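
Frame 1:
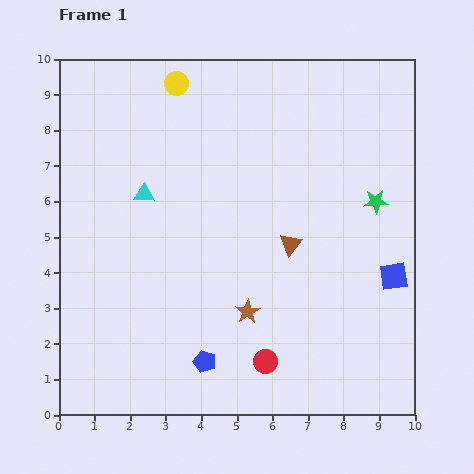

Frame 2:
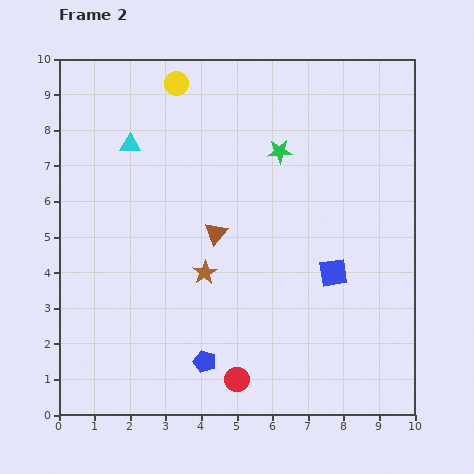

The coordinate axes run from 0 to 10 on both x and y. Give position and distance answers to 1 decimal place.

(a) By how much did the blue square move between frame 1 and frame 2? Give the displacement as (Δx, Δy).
(-1.7, 0.1)

The blue square was at (9.4, 3.9) in frame 1 and (7.7, 4.0) in frame 2.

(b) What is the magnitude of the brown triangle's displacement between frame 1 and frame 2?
2.1

The brown triangle moved from (6.5, 4.8) to (4.4, 5.1), a distance of √(2.1² + 0.3²) ≈ 2.1.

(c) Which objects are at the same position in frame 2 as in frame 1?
the blue pentagon, the yellow circle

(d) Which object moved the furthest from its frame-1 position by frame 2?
the green star

(moved 3.0; next 2.1)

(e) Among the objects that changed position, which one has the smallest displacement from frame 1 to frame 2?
the red circle

(moved 0.9)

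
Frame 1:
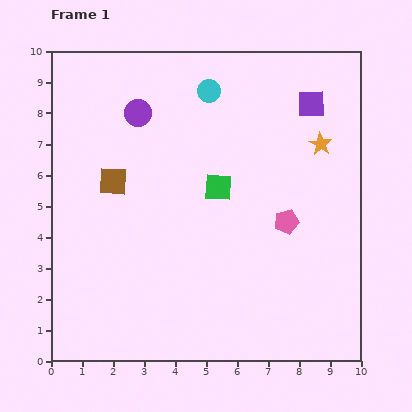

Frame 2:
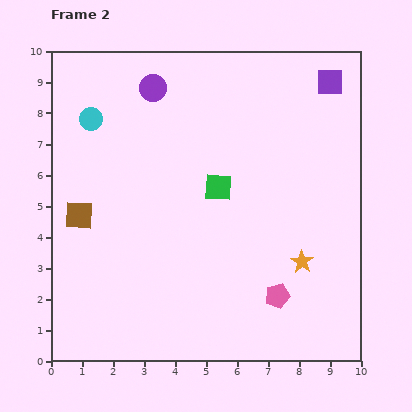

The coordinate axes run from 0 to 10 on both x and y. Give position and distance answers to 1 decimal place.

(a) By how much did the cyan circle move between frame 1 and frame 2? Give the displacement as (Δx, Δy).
(-3.8, -0.9)

The cyan circle was at (5.1, 8.7) in frame 1 and (1.3, 7.8) in frame 2.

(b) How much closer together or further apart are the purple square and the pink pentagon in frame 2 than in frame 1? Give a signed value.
+3.2

Distance in frame 1: 3.9. Distance in frame 2: 7.1.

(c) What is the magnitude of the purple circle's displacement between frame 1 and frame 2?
0.9

The purple circle moved from (2.8, 8.0) to (3.3, 8.8), a distance of √(0.5² + 0.8²) ≈ 0.9.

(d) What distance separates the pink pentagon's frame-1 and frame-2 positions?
2.4

The pink pentagon moved from (7.6, 4.5) to (7.3, 2.1), a distance of √(0.3² + 2.4²) ≈ 2.4.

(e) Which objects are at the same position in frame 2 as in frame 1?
the green square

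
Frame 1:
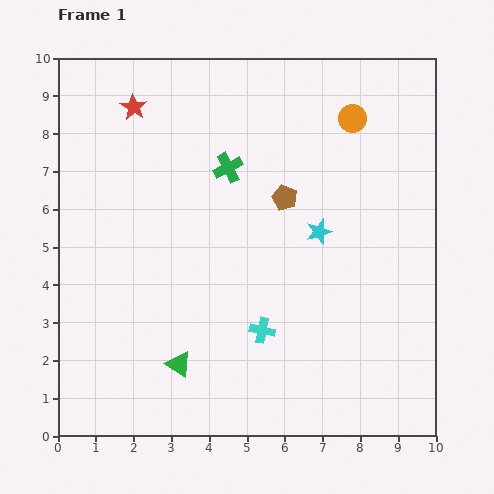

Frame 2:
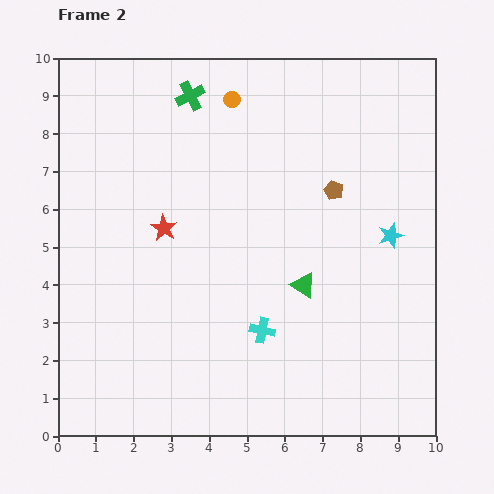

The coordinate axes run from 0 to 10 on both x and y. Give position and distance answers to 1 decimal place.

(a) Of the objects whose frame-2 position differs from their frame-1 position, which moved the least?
the brown pentagon

(moved 1.3)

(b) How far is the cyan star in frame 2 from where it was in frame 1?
1.9

The cyan star moved from (6.9, 5.4) to (8.8, 5.3), a distance of √(1.9² + 0.1²) ≈ 1.9.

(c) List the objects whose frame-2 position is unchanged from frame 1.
the cyan cross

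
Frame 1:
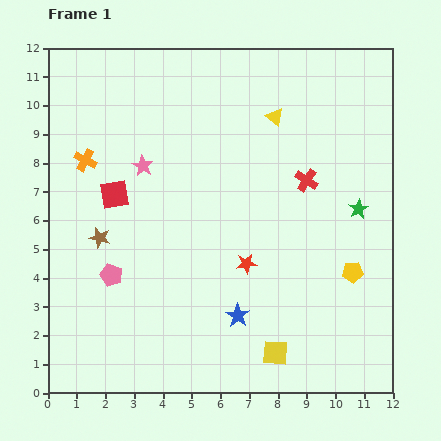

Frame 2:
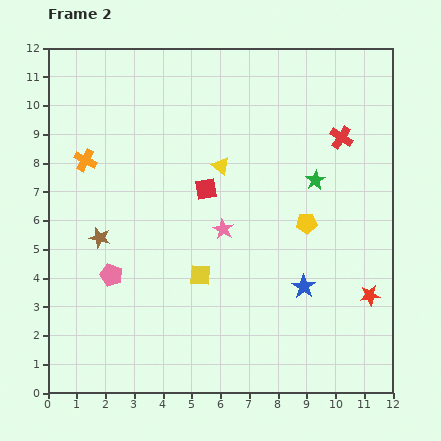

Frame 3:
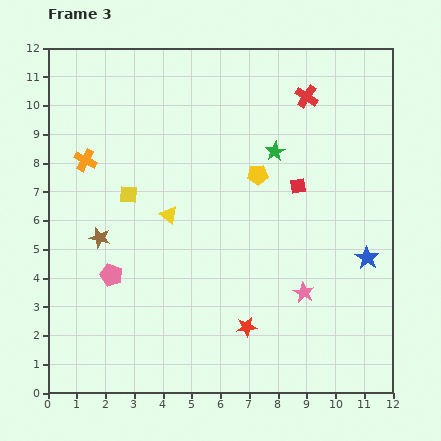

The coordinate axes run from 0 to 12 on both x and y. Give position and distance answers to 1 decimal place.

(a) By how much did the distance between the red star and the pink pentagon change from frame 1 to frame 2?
+4.3

Distance in frame 1: 4.7. Distance in frame 2: 9.0.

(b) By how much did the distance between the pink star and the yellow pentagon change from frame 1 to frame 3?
-3.8

Distance in frame 1: 8.2. Distance in frame 3: 4.4.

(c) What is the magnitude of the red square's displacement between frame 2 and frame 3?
3.2

The red square moved from (5.5, 7.1) to (8.7, 7.2), a distance of √(3.2² + 0.1²) ≈ 3.2.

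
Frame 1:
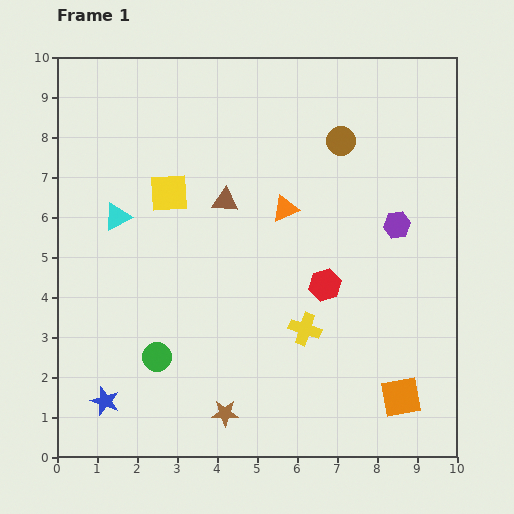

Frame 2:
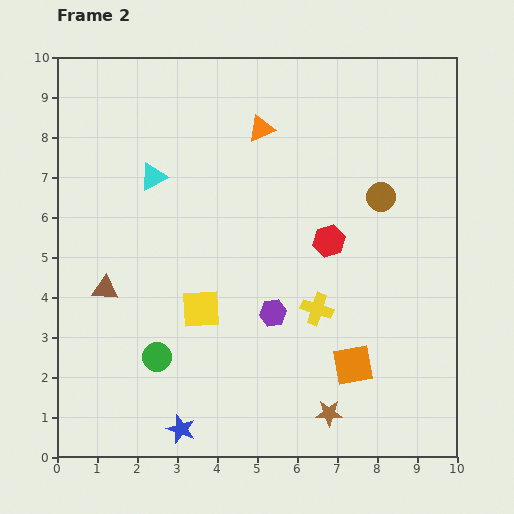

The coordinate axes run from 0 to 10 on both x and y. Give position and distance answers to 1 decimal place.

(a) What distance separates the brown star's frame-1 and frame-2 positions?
2.6

The brown star moved from (4.2, 1.1) to (6.8, 1.1), a distance of √(2.6² + 0.0²) ≈ 2.6.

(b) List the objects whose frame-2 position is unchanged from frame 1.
the green circle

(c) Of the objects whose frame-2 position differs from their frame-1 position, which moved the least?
the yellow cross

(moved 0.6)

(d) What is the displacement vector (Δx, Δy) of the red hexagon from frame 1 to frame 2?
(0.1, 1.1)

The red hexagon was at (6.7, 4.3) in frame 1 and (6.8, 5.4) in frame 2.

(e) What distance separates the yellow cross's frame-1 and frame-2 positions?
0.6

The yellow cross moved from (6.2, 3.2) to (6.5, 3.7), a distance of √(0.3² + 0.5²) ≈ 0.6.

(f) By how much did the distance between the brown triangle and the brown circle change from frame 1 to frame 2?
+4.0

Distance in frame 1: 3.3. Distance in frame 2: 7.3.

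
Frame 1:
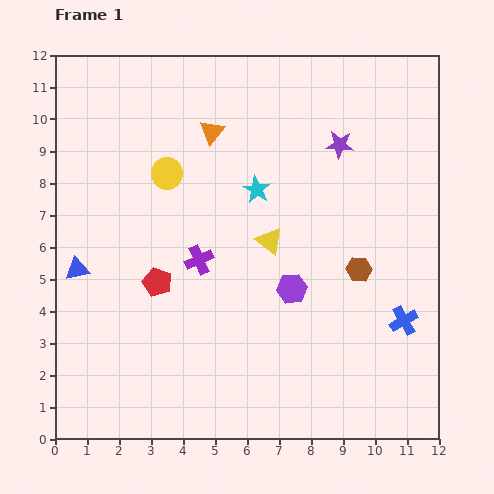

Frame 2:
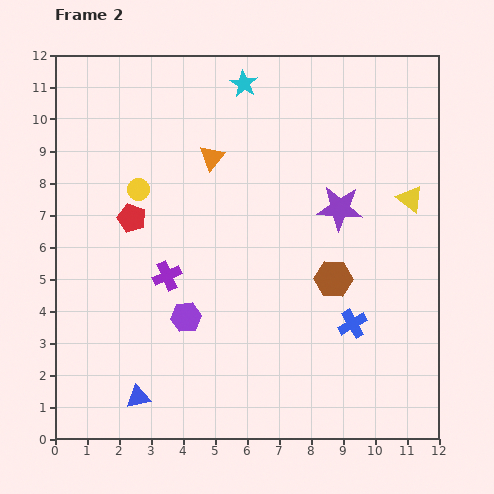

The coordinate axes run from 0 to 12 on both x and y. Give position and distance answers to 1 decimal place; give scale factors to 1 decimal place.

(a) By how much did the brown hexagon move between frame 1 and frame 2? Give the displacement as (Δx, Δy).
(-0.8, -0.3)

The brown hexagon was at (9.5, 5.3) in frame 1 and (8.7, 5.0) in frame 2.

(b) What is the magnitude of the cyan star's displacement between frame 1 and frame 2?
3.3

The cyan star moved from (6.3, 7.8) to (5.9, 11.1), a distance of √(0.4² + 3.3²) ≈ 3.3.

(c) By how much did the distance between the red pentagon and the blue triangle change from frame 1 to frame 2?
+3.1

Distance in frame 1: 2.5. Distance in frame 2: 5.6.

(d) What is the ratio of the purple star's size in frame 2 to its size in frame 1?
1.6×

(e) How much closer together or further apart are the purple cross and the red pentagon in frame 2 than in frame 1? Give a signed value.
+0.6

Distance in frame 1: 1.5. Distance in frame 2: 2.1.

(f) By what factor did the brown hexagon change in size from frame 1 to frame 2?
1.5×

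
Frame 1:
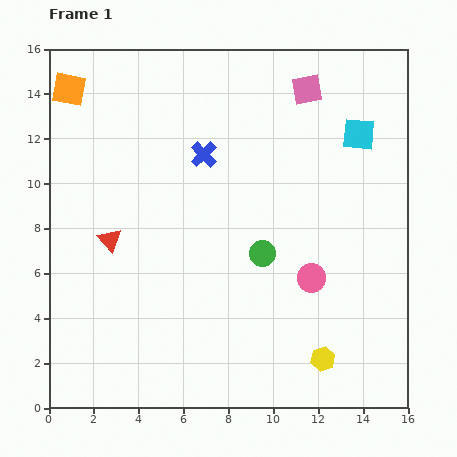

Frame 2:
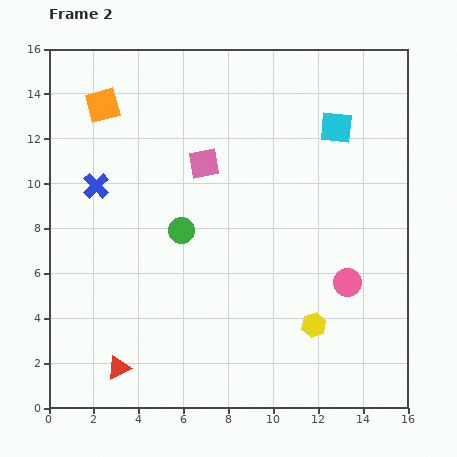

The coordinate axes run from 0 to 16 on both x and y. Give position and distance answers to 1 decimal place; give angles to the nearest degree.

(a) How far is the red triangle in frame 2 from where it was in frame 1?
5.7

The red triangle moved from (2.7, 7.5) to (3.1, 1.8), a distance of √(0.4² + 5.7²) ≈ 5.7.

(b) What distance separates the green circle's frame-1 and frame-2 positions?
3.7

The green circle moved from (9.5, 6.9) to (5.9, 7.9), a distance of √(3.6² + 1.0²) ≈ 3.7.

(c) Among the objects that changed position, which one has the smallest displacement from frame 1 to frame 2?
the cyan square

(moved 1.0)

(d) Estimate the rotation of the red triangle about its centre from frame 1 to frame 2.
45° clockwise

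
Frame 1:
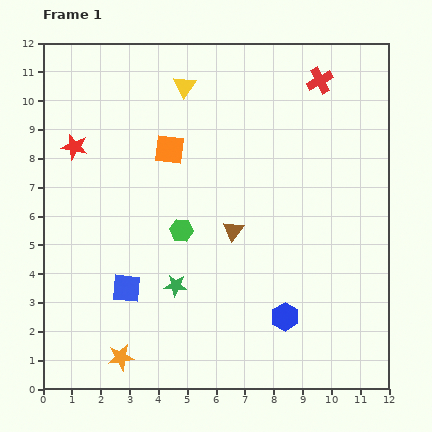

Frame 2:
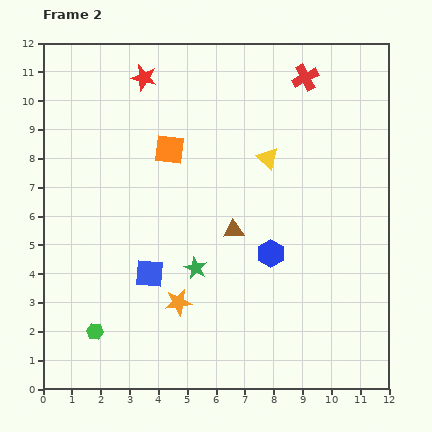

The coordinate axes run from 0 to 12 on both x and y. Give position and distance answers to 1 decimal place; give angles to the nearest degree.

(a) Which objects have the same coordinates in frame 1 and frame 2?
the orange square, the brown triangle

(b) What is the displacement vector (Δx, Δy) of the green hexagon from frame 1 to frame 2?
(-3.0, -3.5)

The green hexagon was at (4.8, 5.5) in frame 1 and (1.8, 2.0) in frame 2.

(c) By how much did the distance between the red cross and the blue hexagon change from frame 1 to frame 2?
-2.1

Distance in frame 1: 8.3. Distance in frame 2: 6.2.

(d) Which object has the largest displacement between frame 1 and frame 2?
the green hexagon

(moved 4.6; next 3.8)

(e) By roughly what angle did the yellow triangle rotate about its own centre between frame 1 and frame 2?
23° counter-clockwise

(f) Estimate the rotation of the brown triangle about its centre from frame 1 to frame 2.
49° clockwise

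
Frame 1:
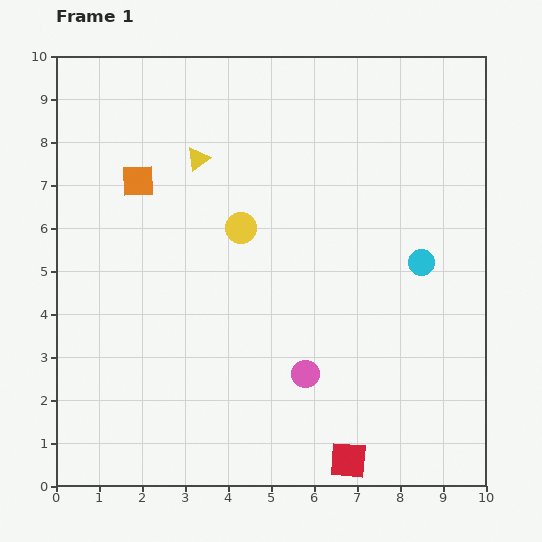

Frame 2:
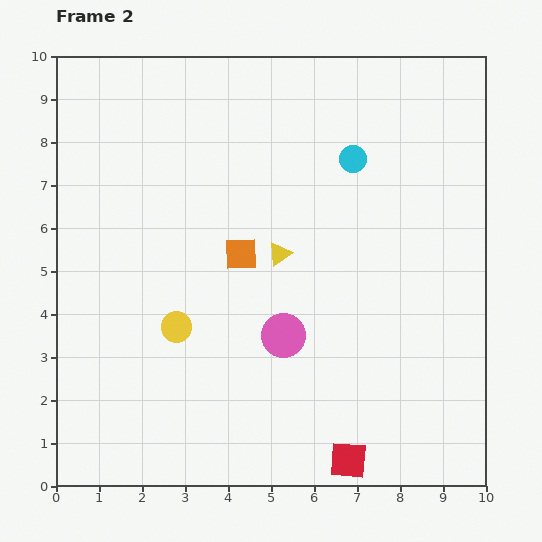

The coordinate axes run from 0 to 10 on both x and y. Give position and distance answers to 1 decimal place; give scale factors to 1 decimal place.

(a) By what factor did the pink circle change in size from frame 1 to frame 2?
1.6×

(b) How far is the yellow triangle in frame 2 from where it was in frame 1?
2.9

The yellow triangle moved from (3.3, 7.6) to (5.2, 5.4), a distance of √(1.9² + 2.2²) ≈ 2.9.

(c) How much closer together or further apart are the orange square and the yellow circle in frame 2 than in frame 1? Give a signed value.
-0.3

Distance in frame 1: 2.6. Distance in frame 2: 2.3.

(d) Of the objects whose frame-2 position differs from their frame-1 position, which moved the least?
the pink circle

(moved 1.0)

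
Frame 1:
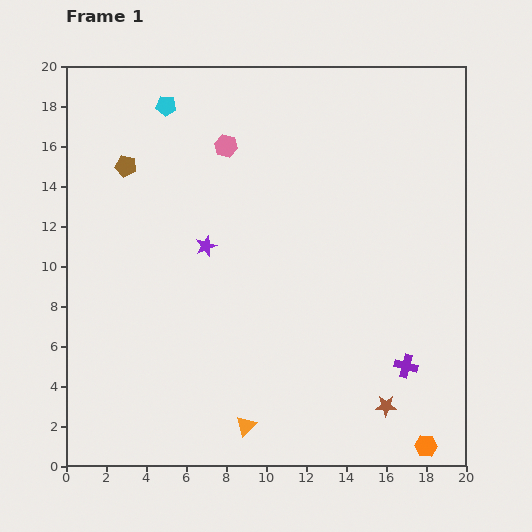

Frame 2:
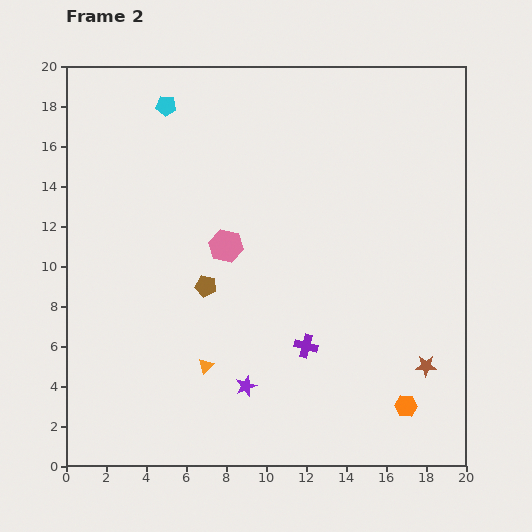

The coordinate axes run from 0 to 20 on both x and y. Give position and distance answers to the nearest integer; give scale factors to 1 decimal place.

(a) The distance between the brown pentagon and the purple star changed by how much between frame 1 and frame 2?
-1

Distance in frame 1: 6. Distance in frame 2: 5.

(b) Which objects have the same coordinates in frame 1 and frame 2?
the cyan pentagon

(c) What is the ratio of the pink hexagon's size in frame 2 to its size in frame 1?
1.5×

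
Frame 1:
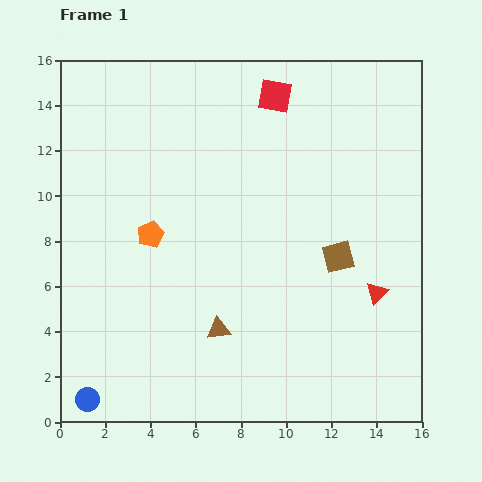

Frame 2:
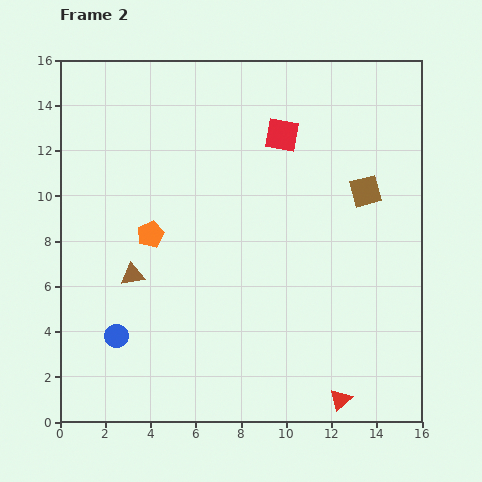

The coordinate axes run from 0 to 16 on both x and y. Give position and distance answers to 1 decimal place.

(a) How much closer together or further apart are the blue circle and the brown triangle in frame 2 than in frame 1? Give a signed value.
-3.8

Distance in frame 1: 6.6. Distance in frame 2: 2.8.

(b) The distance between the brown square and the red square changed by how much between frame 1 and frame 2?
-3.1

Distance in frame 1: 7.6. Distance in frame 2: 4.5.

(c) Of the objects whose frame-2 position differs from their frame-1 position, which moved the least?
the red square

(moved 1.7)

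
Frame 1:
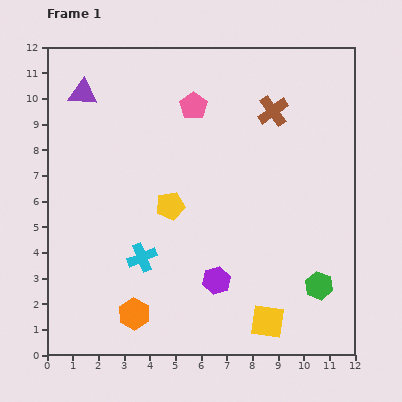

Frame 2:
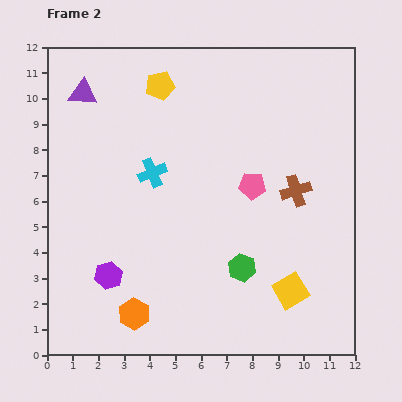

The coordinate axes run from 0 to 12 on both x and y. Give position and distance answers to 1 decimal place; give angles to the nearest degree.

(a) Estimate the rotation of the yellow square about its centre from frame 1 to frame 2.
39° counter-clockwise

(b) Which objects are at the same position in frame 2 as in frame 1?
the orange hexagon, the purple triangle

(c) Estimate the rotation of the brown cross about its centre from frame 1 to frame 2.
18° clockwise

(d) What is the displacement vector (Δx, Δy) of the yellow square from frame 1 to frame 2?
(0.9, 1.2)

The yellow square was at (8.6, 1.3) in frame 1 and (9.5, 2.5) in frame 2.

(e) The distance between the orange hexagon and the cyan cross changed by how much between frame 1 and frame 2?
+3.3

Distance in frame 1: 2.2. Distance in frame 2: 5.5.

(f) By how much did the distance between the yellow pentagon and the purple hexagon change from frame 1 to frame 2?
+4.3

Distance in frame 1: 3.4. Distance in frame 2: 7.7.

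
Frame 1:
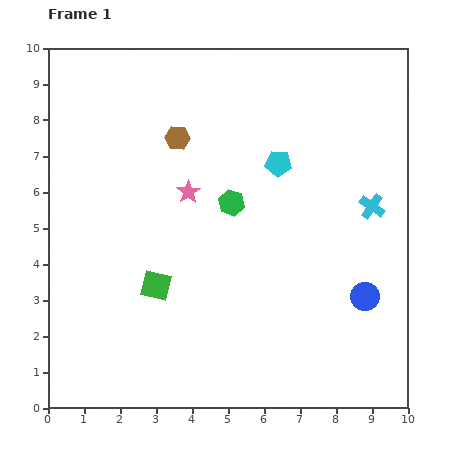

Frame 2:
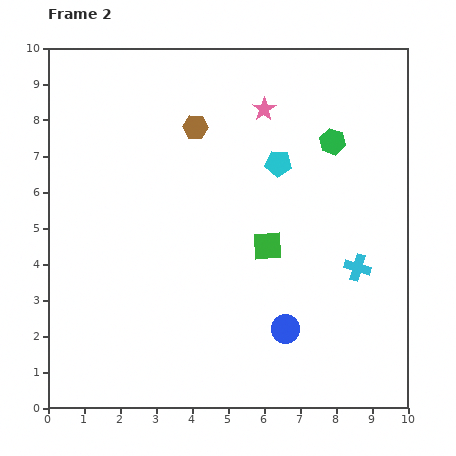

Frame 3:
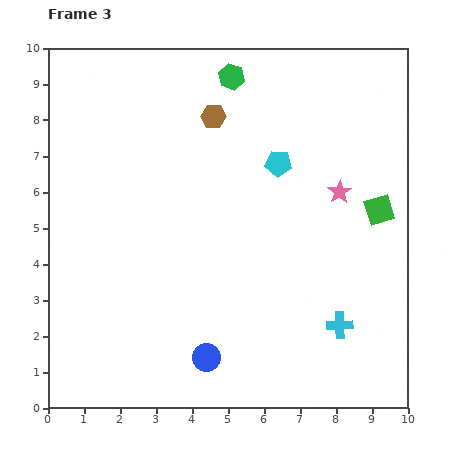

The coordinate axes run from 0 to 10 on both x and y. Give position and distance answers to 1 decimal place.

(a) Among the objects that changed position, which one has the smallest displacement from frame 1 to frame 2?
the brown hexagon

(moved 0.6)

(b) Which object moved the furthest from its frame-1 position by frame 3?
the green square

(moved 6.5; next 4.7)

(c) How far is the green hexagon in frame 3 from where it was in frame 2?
3.3

The green hexagon moved from (7.9, 7.4) to (5.1, 9.2), a distance of √(2.8² + 1.8²) ≈ 3.3.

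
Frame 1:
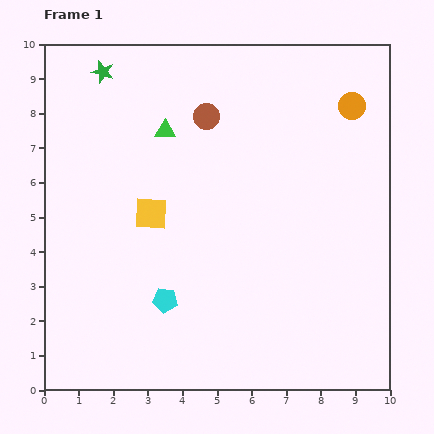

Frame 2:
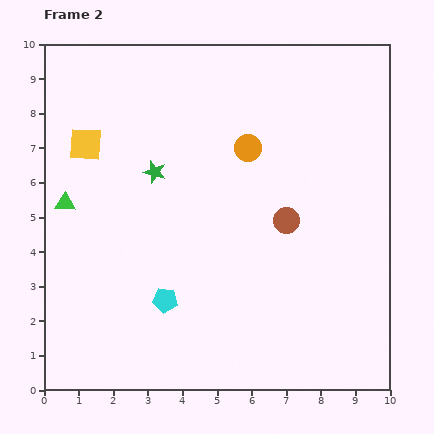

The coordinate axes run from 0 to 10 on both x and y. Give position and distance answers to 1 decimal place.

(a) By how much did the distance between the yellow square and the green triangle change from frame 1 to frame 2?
-0.6

Distance in frame 1: 2.4. Distance in frame 2: 1.8.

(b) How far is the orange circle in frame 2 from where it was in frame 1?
3.2

The orange circle moved from (8.9, 8.2) to (5.9, 7.0), a distance of √(3.0² + 1.2²) ≈ 3.2.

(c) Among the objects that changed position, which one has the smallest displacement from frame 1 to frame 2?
the yellow square

(moved 2.8)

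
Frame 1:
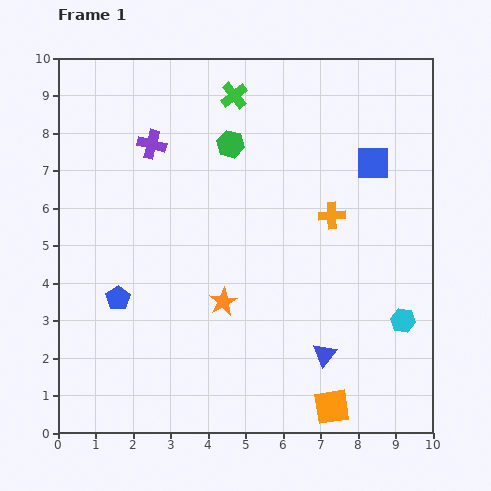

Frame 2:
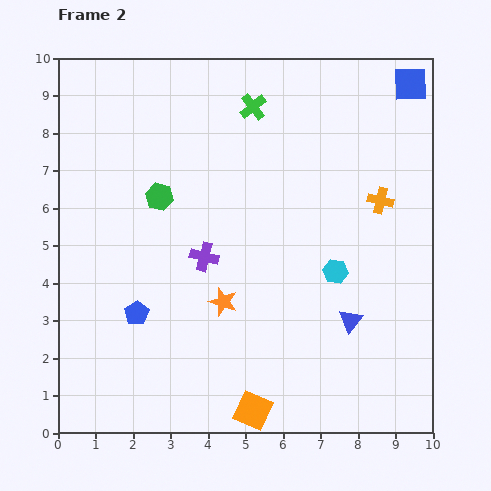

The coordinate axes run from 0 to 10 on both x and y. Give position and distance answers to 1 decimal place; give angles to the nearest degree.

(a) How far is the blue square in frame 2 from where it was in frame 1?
2.3

The blue square moved from (8.4, 7.2) to (9.4, 9.3), a distance of √(1.0² + 2.1²) ≈ 2.3.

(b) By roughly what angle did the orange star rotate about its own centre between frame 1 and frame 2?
25° counter-clockwise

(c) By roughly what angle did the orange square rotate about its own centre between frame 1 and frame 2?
33° clockwise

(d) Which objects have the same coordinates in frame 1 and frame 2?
the orange star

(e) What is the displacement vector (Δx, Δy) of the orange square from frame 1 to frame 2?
(-2.1, -0.1)

The orange square was at (7.3, 0.7) in frame 1 and (5.2, 0.6) in frame 2.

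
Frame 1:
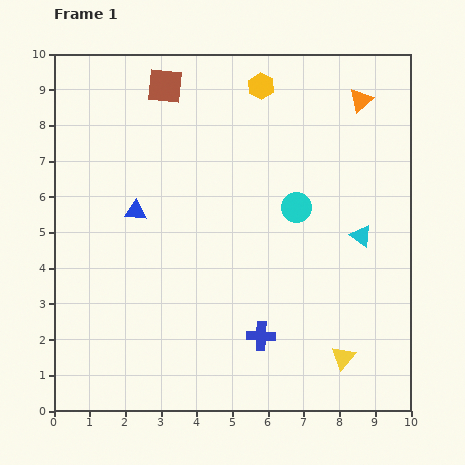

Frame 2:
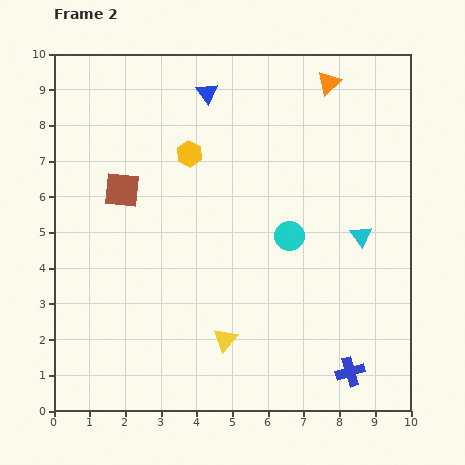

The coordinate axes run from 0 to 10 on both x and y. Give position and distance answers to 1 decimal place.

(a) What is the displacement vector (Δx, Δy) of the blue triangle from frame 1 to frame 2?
(2.0, 3.3)

The blue triangle was at (2.3, 5.6) in frame 1 and (4.3, 8.9) in frame 2.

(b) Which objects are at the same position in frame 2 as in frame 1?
the cyan triangle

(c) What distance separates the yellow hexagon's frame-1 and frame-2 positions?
2.8

The yellow hexagon moved from (5.8, 9.1) to (3.8, 7.2), a distance of √(2.0² + 1.9²) ≈ 2.8.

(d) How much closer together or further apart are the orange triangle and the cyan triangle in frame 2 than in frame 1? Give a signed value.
+0.6

Distance in frame 1: 3.8. Distance in frame 2: 4.4.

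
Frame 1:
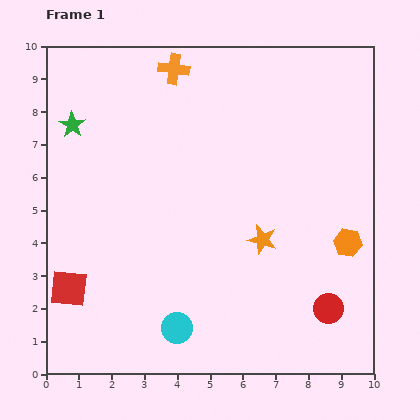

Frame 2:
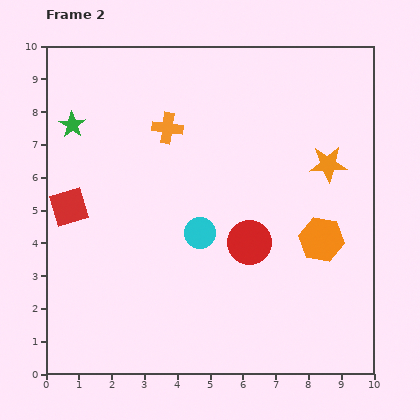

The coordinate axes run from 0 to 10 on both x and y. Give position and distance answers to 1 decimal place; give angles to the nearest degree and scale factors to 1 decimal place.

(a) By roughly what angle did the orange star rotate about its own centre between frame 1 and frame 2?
18° counter-clockwise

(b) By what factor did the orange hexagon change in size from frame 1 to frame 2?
1.6×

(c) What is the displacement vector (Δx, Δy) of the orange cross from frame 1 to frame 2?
(-0.2, -1.8)

The orange cross was at (3.9, 9.3) in frame 1 and (3.7, 7.5) in frame 2.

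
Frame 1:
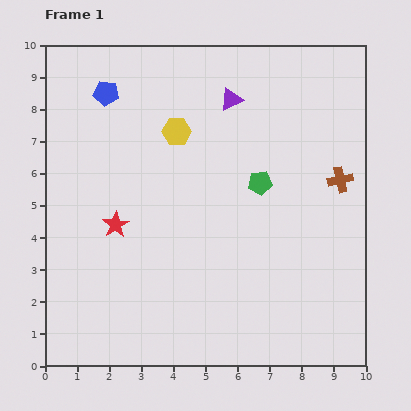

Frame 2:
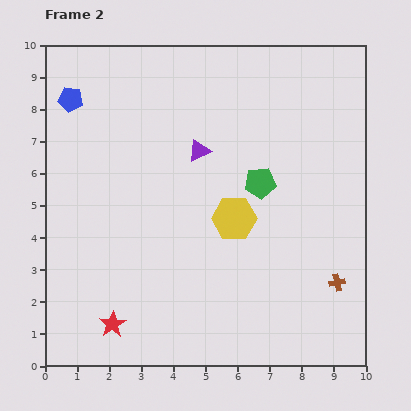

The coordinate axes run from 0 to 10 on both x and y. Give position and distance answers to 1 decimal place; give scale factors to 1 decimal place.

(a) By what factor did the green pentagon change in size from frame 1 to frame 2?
1.3×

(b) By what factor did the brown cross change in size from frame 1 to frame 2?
0.6×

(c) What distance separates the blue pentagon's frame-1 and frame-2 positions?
1.1

The blue pentagon moved from (1.9, 8.5) to (0.8, 8.3), a distance of √(1.1² + 0.2²) ≈ 1.1.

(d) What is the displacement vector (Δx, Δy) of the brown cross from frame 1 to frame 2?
(-0.1, -3.2)

The brown cross was at (9.2, 5.8) in frame 1 and (9.1, 2.6) in frame 2.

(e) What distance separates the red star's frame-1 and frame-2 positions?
3.1

The red star moved from (2.2, 4.4) to (2.1, 1.3), a distance of √(0.1² + 3.1²) ≈ 3.1.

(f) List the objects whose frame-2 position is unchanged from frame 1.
the green pentagon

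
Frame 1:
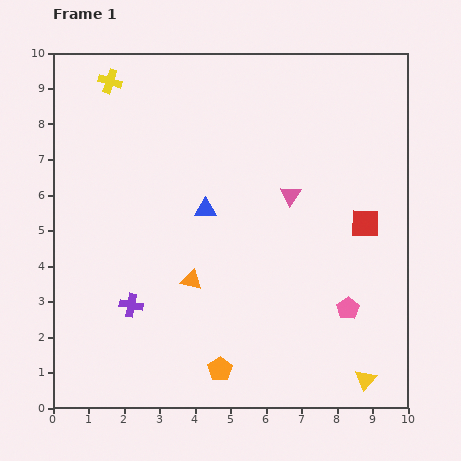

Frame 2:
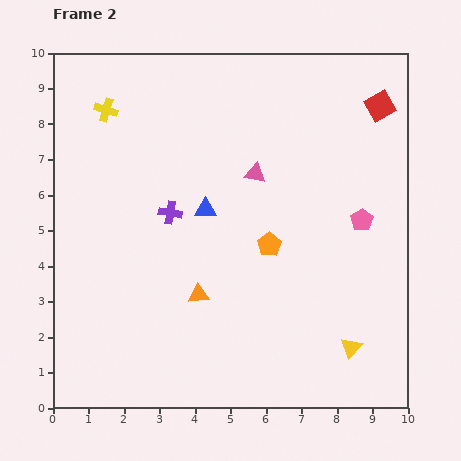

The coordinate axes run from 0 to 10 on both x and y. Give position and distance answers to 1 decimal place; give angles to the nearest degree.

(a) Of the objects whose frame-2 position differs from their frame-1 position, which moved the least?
the orange triangle

(moved 0.4)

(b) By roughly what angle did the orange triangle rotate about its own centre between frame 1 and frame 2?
19° counter-clockwise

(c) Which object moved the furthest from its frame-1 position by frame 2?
the orange pentagon

(moved 3.8; next 3.3)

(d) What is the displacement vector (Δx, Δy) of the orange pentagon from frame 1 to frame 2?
(1.4, 3.5)

The orange pentagon was at (4.7, 1.1) in frame 1 and (6.1, 4.6) in frame 2.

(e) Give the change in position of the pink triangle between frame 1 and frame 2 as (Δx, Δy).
(-1.0, 0.6)

The pink triangle was at (6.7, 6.0) in frame 1 and (5.7, 6.6) in frame 2.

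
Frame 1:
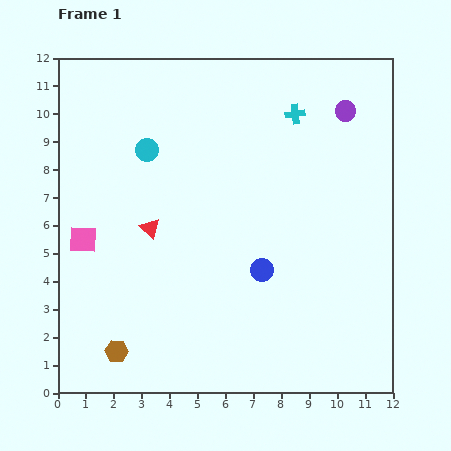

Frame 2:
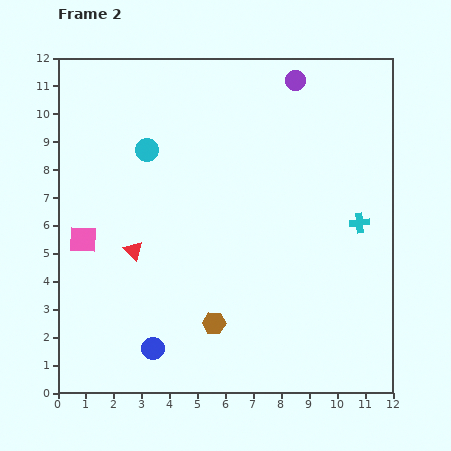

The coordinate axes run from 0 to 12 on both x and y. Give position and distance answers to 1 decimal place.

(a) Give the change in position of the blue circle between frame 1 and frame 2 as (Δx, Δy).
(-3.9, -2.8)

The blue circle was at (7.3, 4.4) in frame 1 and (3.4, 1.6) in frame 2.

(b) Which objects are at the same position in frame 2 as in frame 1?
the cyan circle, the pink square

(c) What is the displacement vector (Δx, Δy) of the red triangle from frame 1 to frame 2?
(-0.6, -0.8)

The red triangle was at (3.3, 5.9) in frame 1 and (2.7, 5.1) in frame 2.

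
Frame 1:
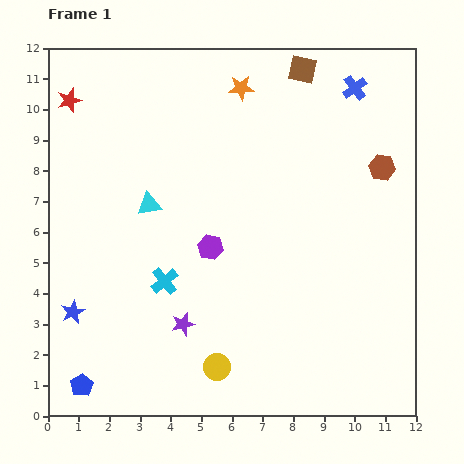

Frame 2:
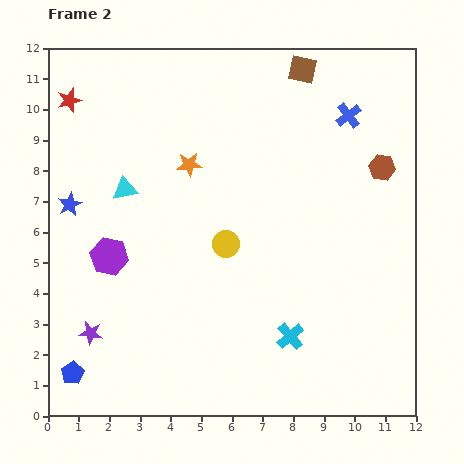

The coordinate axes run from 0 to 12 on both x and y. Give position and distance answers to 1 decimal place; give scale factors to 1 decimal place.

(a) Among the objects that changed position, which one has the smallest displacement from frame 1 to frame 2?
the blue pentagon

(moved 0.5)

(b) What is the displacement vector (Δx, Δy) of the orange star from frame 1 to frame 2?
(-1.7, -2.5)

The orange star was at (6.3, 10.7) in frame 1 and (4.6, 8.2) in frame 2.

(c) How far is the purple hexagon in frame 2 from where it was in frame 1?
3.3

The purple hexagon moved from (5.3, 5.5) to (2.0, 5.2), a distance of √(3.3² + 0.3²) ≈ 3.3.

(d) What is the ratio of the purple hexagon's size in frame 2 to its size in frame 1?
1.5×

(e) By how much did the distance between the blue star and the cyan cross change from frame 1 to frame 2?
+5.2

Distance in frame 1: 3.2. Distance in frame 2: 8.4.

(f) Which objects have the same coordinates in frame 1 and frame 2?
the red star, the brown square, the brown hexagon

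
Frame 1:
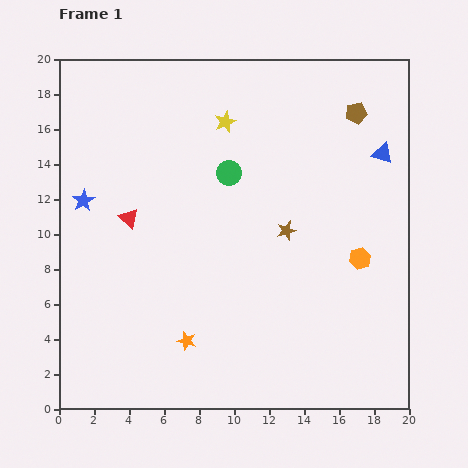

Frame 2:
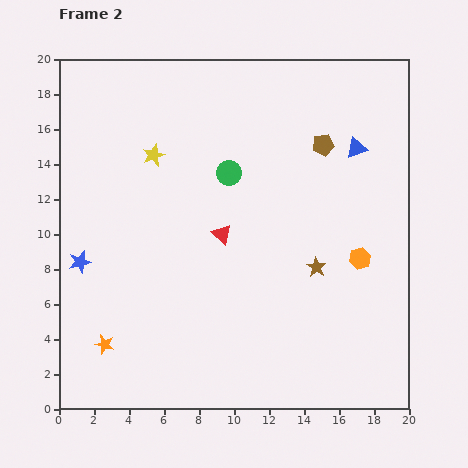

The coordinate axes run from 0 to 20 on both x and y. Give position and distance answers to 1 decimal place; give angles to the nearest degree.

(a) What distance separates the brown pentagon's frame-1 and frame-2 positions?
2.6

The brown pentagon moved from (17.0, 16.9) to (15.1, 15.1), a distance of √(1.9² + 1.8²) ≈ 2.6.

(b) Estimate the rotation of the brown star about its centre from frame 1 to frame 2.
25° counter-clockwise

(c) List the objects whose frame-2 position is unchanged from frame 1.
the green circle, the orange hexagon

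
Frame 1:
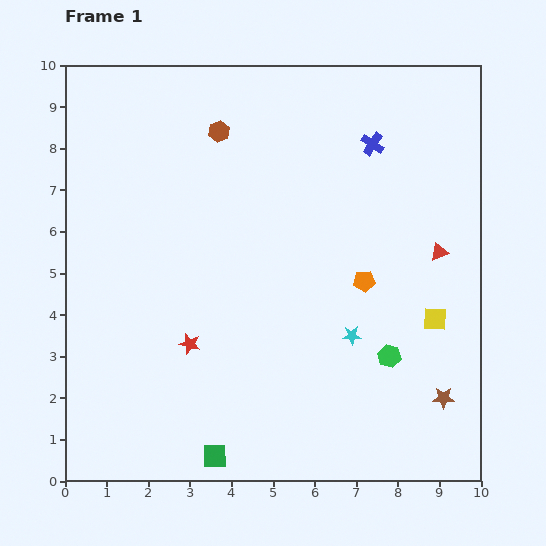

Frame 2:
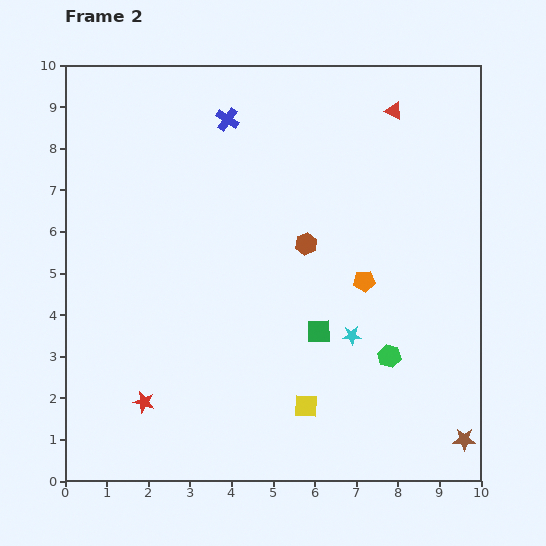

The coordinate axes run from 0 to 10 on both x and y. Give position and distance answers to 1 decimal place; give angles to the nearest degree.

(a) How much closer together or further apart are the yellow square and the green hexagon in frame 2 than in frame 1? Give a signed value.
+0.9

Distance in frame 1: 1.4. Distance in frame 2: 2.3.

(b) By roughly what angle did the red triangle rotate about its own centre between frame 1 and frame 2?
47° clockwise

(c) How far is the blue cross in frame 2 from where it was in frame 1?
3.6

The blue cross moved from (7.4, 8.1) to (3.9, 8.7), a distance of √(3.5² + 0.6²) ≈ 3.6.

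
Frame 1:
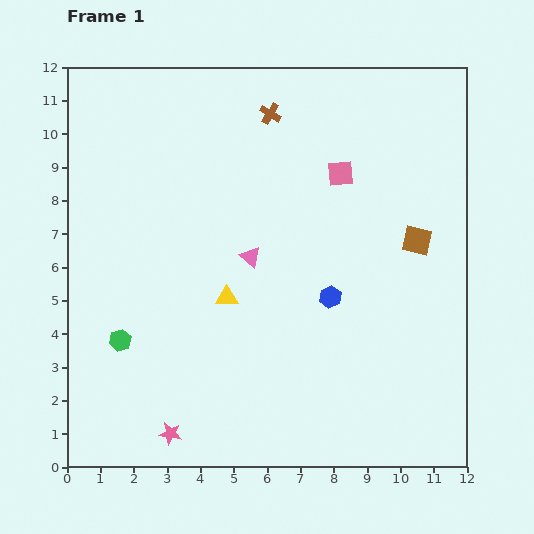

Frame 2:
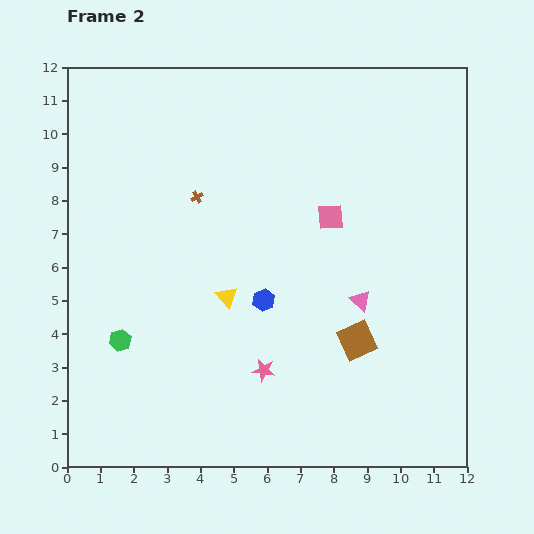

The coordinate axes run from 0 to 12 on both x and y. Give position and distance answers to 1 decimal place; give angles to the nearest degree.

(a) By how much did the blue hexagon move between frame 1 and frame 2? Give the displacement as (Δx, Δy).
(-2.0, -0.1)

The blue hexagon was at (7.9, 5.1) in frame 1 and (5.9, 5.0) in frame 2.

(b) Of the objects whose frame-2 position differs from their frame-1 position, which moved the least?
the pink square

(moved 1.3)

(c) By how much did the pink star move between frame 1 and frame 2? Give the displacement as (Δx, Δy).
(2.8, 1.9)

The pink star was at (3.1, 1.0) in frame 1 and (5.9, 2.9) in frame 2.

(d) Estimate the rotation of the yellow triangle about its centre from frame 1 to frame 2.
48° clockwise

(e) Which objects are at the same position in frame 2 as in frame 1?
the green hexagon, the yellow triangle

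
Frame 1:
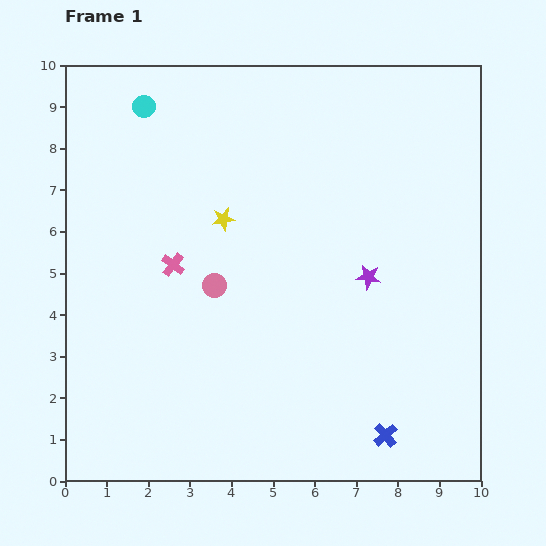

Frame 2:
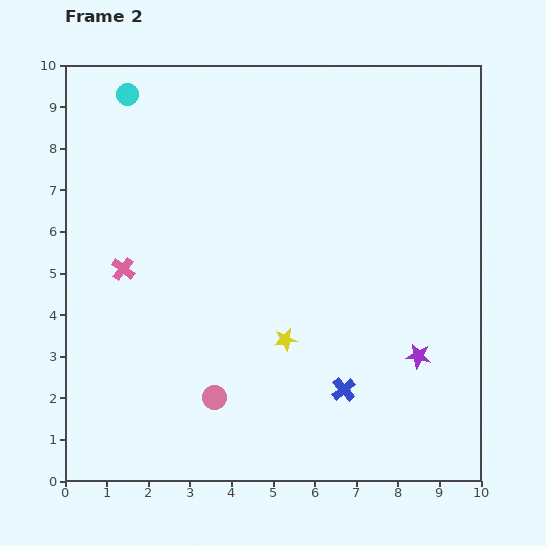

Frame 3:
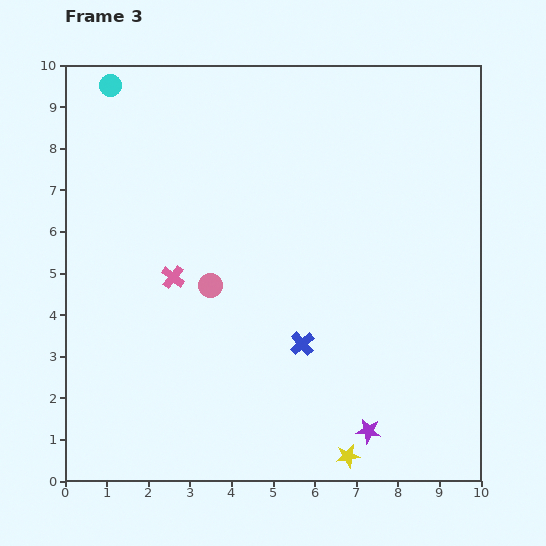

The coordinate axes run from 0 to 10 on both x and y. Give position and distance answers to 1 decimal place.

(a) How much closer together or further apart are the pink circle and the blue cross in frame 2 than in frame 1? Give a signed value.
-2.4

Distance in frame 1: 5.5. Distance in frame 2: 3.1.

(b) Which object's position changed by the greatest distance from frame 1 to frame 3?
the yellow star

(moved 6.4; next 3.7)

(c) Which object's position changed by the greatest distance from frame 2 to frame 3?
the yellow star

(moved 3.2; next 2.7)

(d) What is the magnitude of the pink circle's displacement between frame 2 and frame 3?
2.7

The pink circle moved from (3.6, 2.0) to (3.5, 4.7), a distance of √(0.1² + 2.7²) ≈ 2.7.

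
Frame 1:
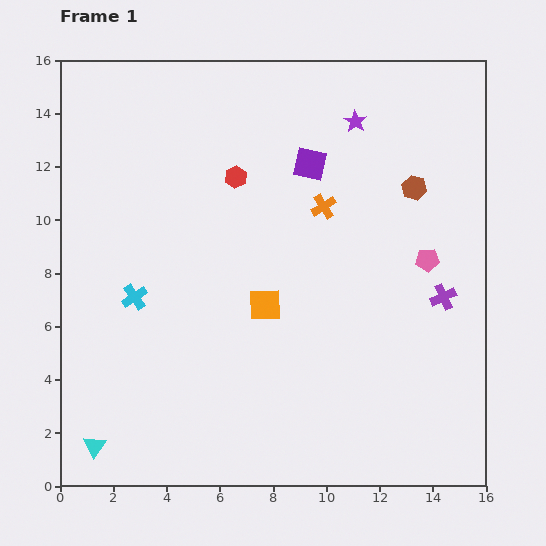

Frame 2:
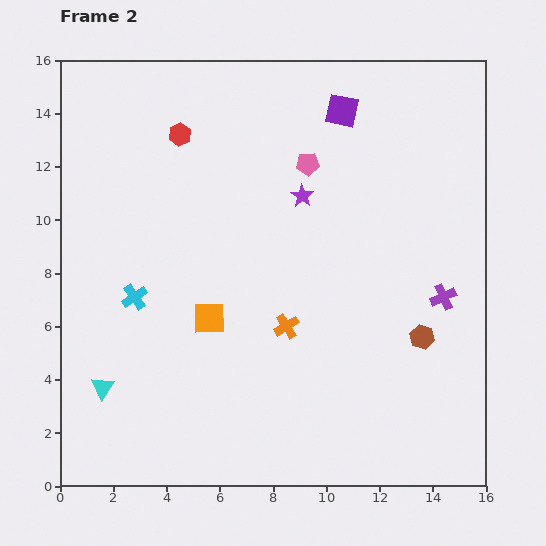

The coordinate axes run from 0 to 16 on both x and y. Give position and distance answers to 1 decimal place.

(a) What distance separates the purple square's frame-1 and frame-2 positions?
2.3

The purple square moved from (9.4, 12.1) to (10.6, 14.1), a distance of √(1.2² + 2.0²) ≈ 2.3.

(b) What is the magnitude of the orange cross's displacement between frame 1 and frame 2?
4.7

The orange cross moved from (9.9, 10.5) to (8.5, 6.0), a distance of √(1.4² + 4.5²) ≈ 4.7.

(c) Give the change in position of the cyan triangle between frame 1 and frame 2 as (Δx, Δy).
(0.3, 2.2)

The cyan triangle was at (1.3, 1.5) in frame 1 and (1.6, 3.7) in frame 2.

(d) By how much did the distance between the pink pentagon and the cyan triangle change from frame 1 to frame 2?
-2.9

Distance in frame 1: 14.3. Distance in frame 2: 11.4.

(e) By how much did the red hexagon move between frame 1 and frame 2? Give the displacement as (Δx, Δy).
(-2.1, 1.6)

The red hexagon was at (6.6, 11.6) in frame 1 and (4.5, 13.2) in frame 2.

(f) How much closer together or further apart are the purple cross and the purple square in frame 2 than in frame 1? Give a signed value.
+0.9

Distance in frame 1: 7.1. Distance in frame 2: 8.0.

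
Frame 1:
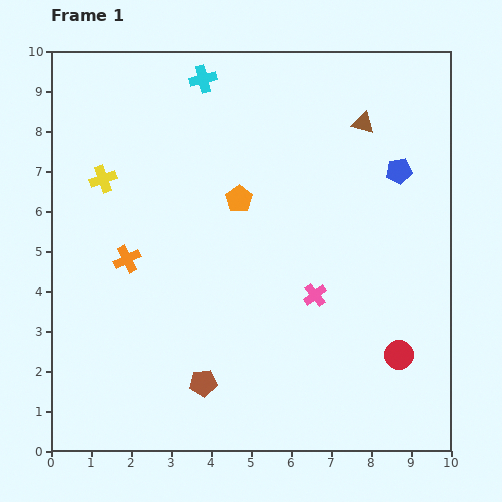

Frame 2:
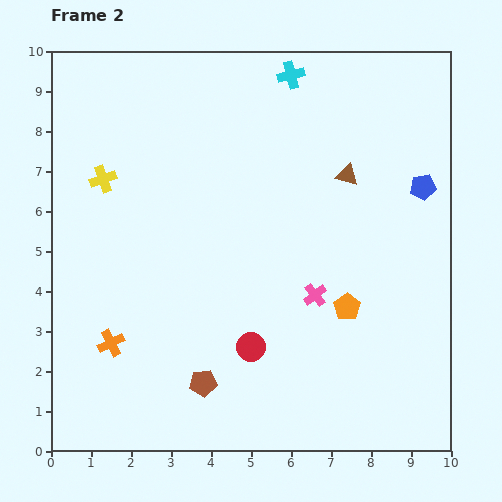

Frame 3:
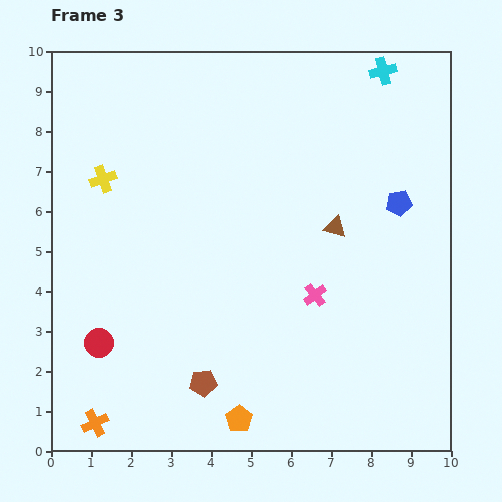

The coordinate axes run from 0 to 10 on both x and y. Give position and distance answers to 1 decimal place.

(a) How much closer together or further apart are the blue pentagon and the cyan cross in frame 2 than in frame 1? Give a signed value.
-1.1

Distance in frame 1: 5.4. Distance in frame 2: 4.3.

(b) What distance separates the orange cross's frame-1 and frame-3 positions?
4.2

The orange cross moved from (1.9, 4.8) to (1.1, 0.7), a distance of √(0.8² + 4.1²) ≈ 4.2.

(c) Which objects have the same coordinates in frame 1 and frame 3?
the pink cross, the yellow cross, the brown pentagon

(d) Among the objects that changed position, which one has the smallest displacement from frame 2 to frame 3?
the blue pentagon

(moved 0.7)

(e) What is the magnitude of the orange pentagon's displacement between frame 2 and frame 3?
3.9

The orange pentagon moved from (7.4, 3.6) to (4.7, 0.8), a distance of √(2.7² + 2.8²) ≈ 3.9.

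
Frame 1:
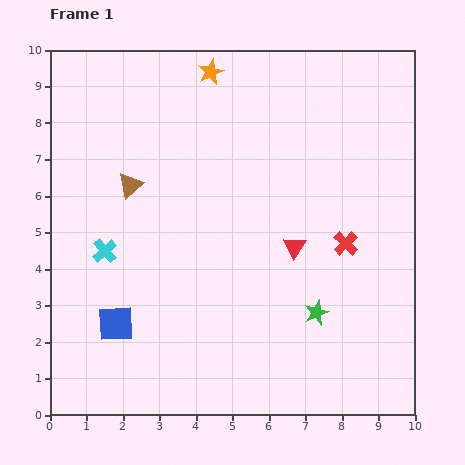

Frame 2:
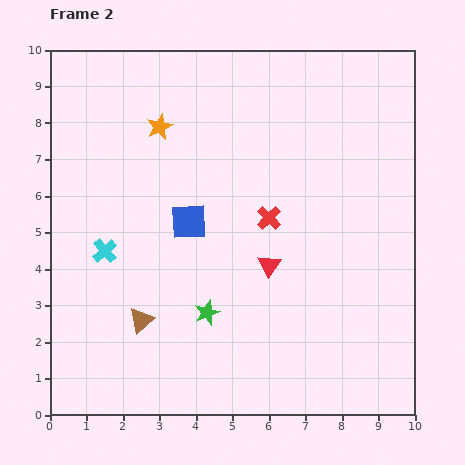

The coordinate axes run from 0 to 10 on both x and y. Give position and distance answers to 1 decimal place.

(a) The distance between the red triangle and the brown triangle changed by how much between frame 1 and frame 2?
-1.0

Distance in frame 1: 4.8. Distance in frame 2: 3.8.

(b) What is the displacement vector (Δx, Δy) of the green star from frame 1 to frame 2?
(-3.0, 0.0)

The green star was at (7.3, 2.8) in frame 1 and (4.3, 2.8) in frame 2.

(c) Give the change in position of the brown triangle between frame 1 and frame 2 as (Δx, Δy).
(0.3, -3.7)

The brown triangle was at (2.2, 6.3) in frame 1 and (2.5, 2.6) in frame 2.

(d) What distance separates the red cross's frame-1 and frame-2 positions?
2.2

The red cross moved from (8.1, 4.7) to (6.0, 5.4), a distance of √(2.1² + 0.7²) ≈ 2.2.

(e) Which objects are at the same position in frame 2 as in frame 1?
the cyan cross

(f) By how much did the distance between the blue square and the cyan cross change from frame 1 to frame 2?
+0.4

Distance in frame 1: 2.0. Distance in frame 2: 2.4.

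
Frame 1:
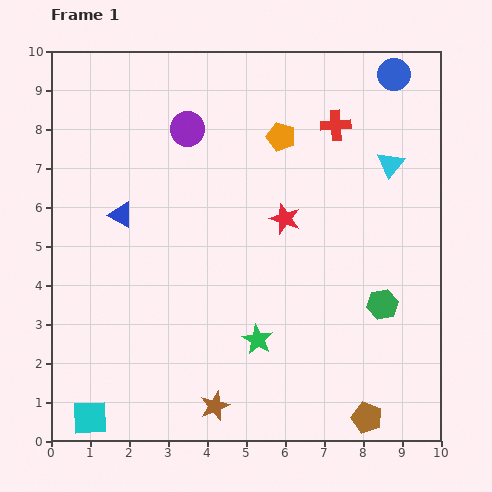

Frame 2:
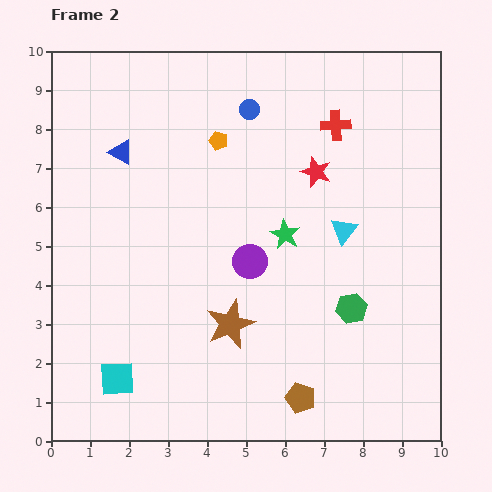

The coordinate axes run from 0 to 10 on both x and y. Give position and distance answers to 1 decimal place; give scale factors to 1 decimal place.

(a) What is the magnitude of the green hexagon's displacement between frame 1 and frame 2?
0.8

The green hexagon moved from (8.5, 3.5) to (7.7, 3.4), a distance of √(0.8² + 0.1²) ≈ 0.8.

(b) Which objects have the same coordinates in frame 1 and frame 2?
the red cross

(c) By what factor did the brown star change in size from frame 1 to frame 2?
1.7×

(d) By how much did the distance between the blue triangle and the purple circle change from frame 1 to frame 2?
+1.5

Distance in frame 1: 2.8. Distance in frame 2: 4.3.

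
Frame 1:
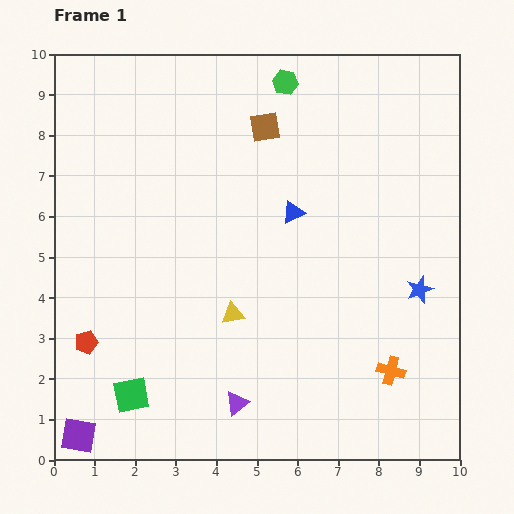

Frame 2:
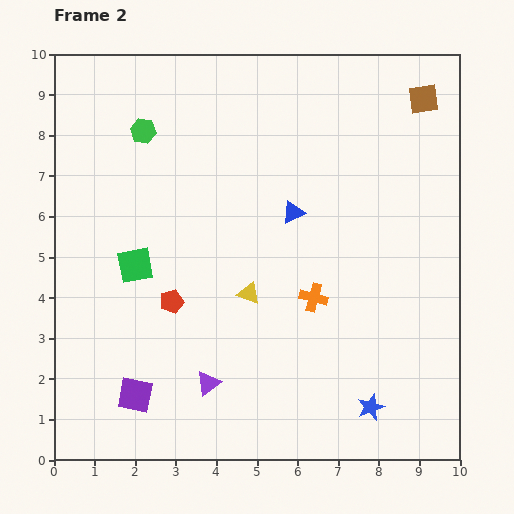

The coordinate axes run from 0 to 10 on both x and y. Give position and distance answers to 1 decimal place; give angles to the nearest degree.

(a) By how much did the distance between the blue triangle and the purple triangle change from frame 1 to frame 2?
-0.2

Distance in frame 1: 4.9. Distance in frame 2: 4.7.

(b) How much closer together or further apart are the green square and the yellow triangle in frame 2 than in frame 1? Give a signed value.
-0.3

Distance in frame 1: 3.2. Distance in frame 2: 2.9.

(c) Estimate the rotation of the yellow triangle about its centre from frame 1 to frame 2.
30° clockwise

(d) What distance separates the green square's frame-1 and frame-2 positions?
3.2

The green square moved from (1.9, 1.6) to (2.0, 4.8), a distance of √(0.1² + 3.2²) ≈ 3.2.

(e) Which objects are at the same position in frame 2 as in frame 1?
the blue triangle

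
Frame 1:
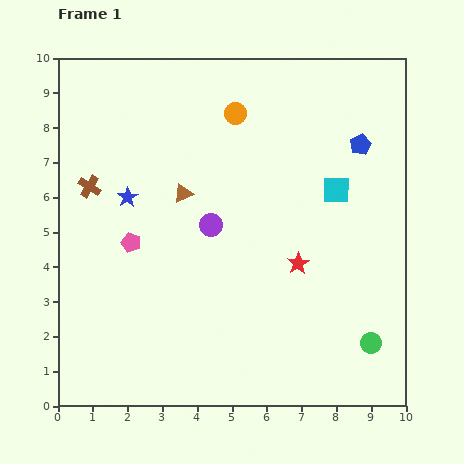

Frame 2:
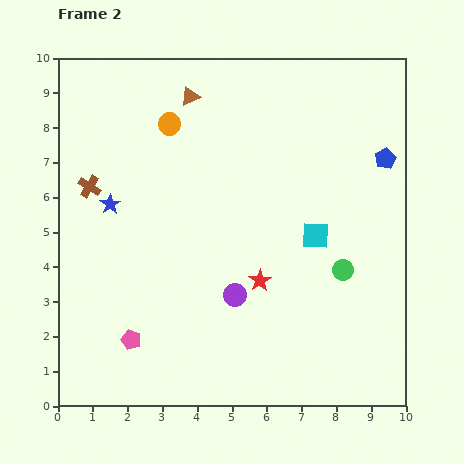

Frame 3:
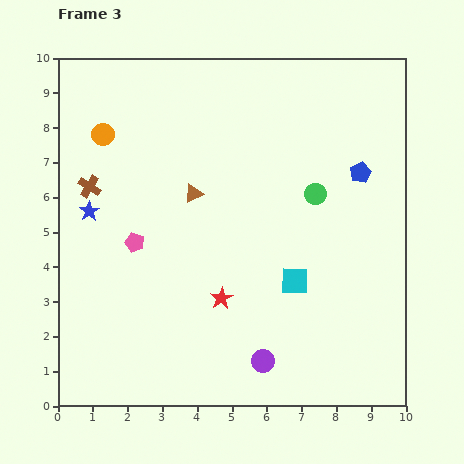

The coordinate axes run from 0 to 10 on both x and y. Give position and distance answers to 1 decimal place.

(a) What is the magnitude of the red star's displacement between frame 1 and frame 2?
1.2

The red star moved from (6.9, 4.1) to (5.8, 3.6), a distance of √(1.1² + 0.5²) ≈ 1.2.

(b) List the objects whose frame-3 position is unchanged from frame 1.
the brown cross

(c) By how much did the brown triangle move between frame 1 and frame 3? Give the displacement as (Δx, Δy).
(0.3, 0.0)

The brown triangle was at (3.6, 6.1) in frame 1 and (3.9, 6.1) in frame 3.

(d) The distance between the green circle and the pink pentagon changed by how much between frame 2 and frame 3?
-1.0

Distance in frame 2: 6.4. Distance in frame 3: 5.4.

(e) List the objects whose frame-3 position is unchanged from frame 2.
the brown cross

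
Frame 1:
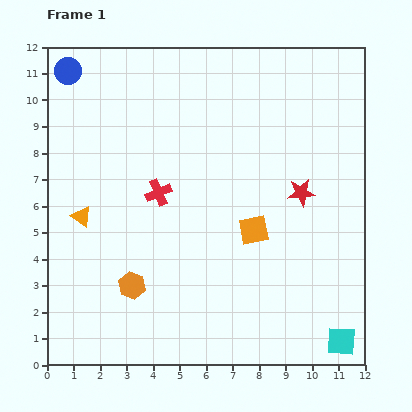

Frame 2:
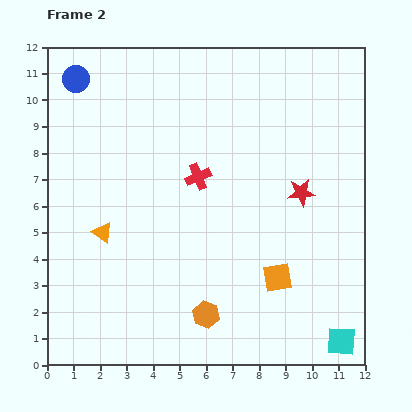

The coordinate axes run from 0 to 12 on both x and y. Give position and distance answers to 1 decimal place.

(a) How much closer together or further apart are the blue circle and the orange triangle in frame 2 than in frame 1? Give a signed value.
+0.4

Distance in frame 1: 5.5. Distance in frame 2: 5.9.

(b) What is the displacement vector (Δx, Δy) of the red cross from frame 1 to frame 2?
(1.5, 0.6)

The red cross was at (4.2, 6.5) in frame 1 and (5.7, 7.1) in frame 2.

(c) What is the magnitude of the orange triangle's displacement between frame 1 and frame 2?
1.0

The orange triangle moved from (1.3, 5.6) to (2.1, 5.0), a distance of √(0.8² + 0.6²) ≈ 1.0.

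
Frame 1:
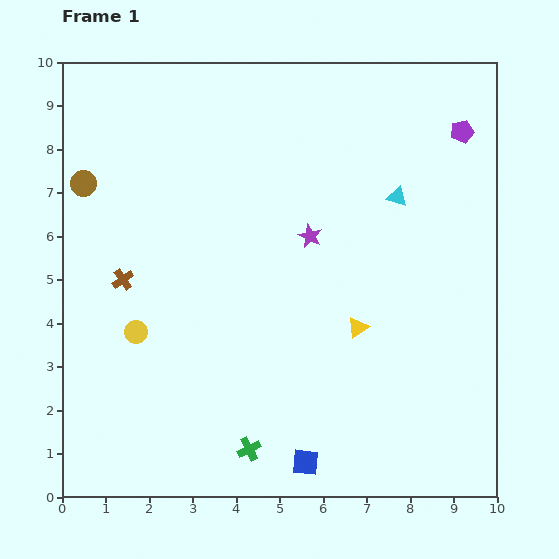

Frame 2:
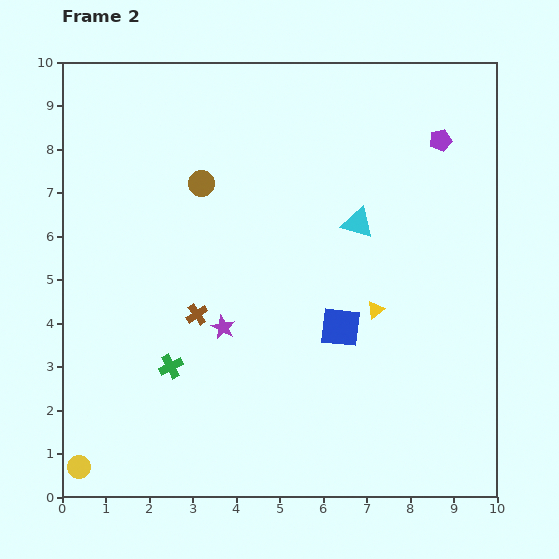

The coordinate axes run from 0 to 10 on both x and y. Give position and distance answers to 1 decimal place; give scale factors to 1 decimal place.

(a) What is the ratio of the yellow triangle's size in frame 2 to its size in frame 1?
0.8×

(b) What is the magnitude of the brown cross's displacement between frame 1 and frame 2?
1.9

The brown cross moved from (1.4, 5.0) to (3.1, 4.2), a distance of √(1.7² + 0.8²) ≈ 1.9.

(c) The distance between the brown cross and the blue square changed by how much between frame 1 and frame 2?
-2.6

Distance in frame 1: 5.9. Distance in frame 2: 3.3.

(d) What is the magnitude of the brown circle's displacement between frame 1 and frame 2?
2.7

The brown circle moved from (0.5, 7.2) to (3.2, 7.2), a distance of √(2.7² + 0.0²) ≈ 2.7.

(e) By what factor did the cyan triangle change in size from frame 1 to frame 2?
1.6×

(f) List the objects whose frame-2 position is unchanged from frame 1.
none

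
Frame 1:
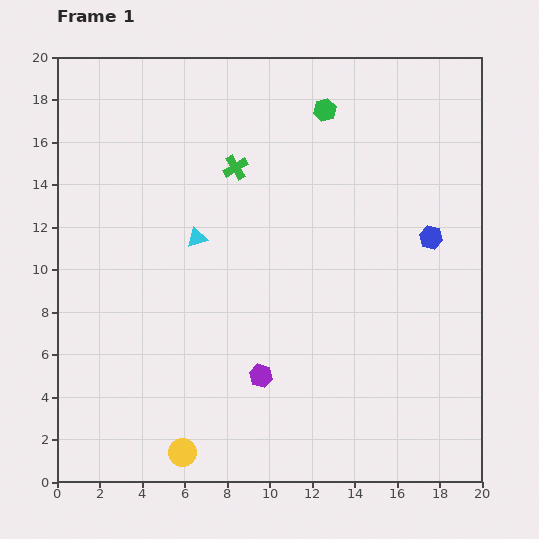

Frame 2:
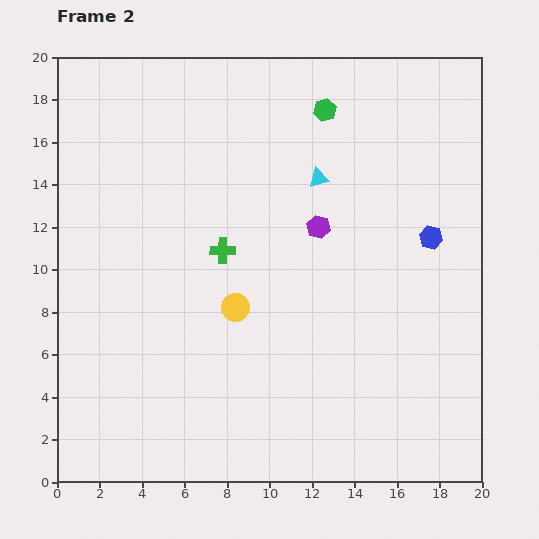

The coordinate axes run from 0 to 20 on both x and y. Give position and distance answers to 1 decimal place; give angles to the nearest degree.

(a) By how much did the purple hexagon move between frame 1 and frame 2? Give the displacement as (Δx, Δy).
(2.7, 7.0)

The purple hexagon was at (9.6, 5.0) in frame 1 and (12.3, 12.0) in frame 2.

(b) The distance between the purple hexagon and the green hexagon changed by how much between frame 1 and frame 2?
-7.4

Distance in frame 1: 12.9. Distance in frame 2: 5.5.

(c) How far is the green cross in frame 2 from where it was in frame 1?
3.9

The green cross moved from (8.4, 14.8) to (7.8, 10.9), a distance of √(0.6² + 3.9²) ≈ 3.9.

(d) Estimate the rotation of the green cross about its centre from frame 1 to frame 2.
31° clockwise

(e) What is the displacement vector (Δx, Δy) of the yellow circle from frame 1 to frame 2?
(2.5, 6.8)

The yellow circle was at (5.9, 1.4) in frame 1 and (8.4, 8.2) in frame 2.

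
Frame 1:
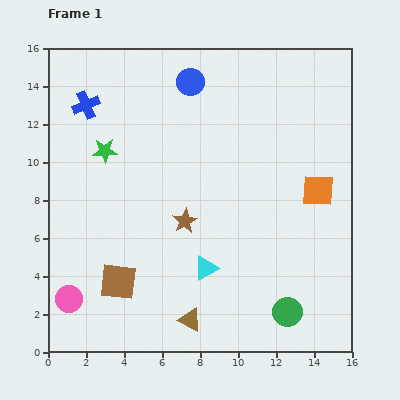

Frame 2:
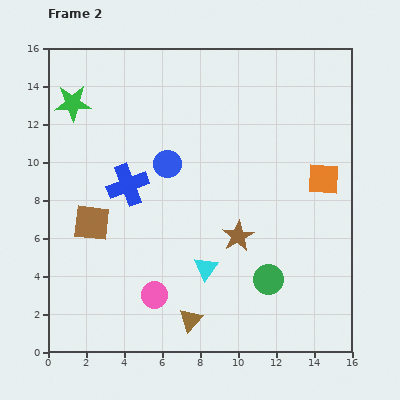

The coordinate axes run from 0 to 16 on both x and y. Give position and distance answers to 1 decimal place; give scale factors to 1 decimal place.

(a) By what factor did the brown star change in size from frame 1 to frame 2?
1.3×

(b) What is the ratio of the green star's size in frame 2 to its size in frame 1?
1.5×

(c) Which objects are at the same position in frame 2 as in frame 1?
the cyan triangle, the brown triangle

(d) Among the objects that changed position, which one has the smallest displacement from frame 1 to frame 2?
the orange square

(moved 0.7)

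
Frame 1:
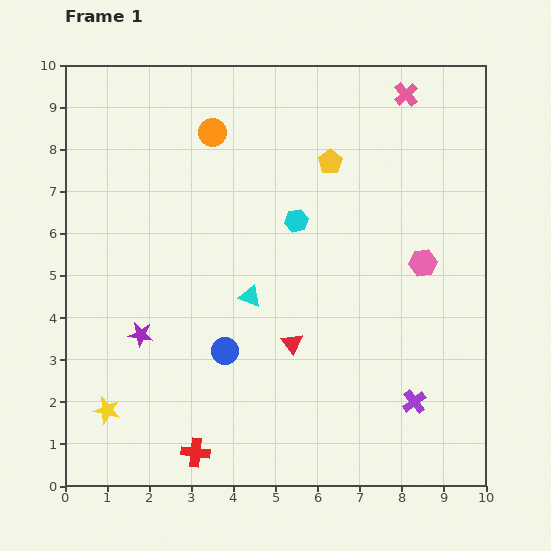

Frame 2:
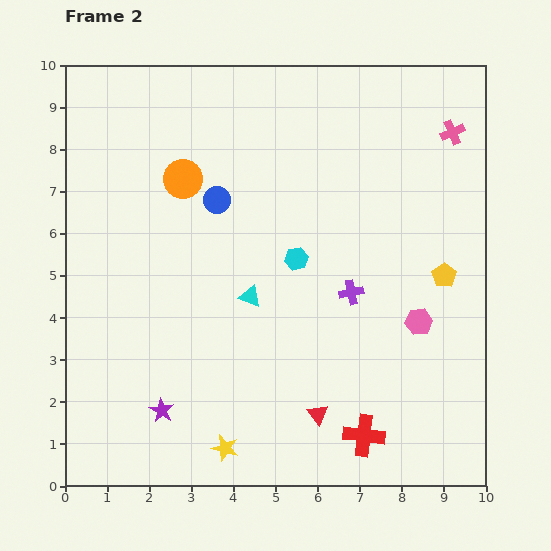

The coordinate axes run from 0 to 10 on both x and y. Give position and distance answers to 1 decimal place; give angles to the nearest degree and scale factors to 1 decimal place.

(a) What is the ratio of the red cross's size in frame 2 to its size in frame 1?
1.4×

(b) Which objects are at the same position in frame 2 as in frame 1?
the cyan triangle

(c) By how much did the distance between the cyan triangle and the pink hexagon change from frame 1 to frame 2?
-0.2

Distance in frame 1: 4.2. Distance in frame 2: 4.0.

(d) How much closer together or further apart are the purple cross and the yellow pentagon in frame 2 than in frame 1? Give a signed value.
-3.8

Distance in frame 1: 6.0. Distance in frame 2: 2.2.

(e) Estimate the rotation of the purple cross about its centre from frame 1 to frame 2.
26° clockwise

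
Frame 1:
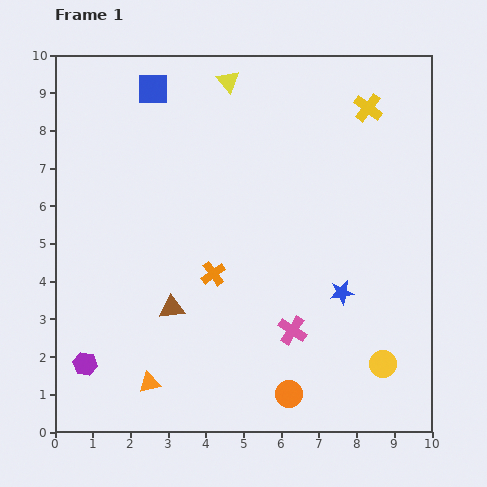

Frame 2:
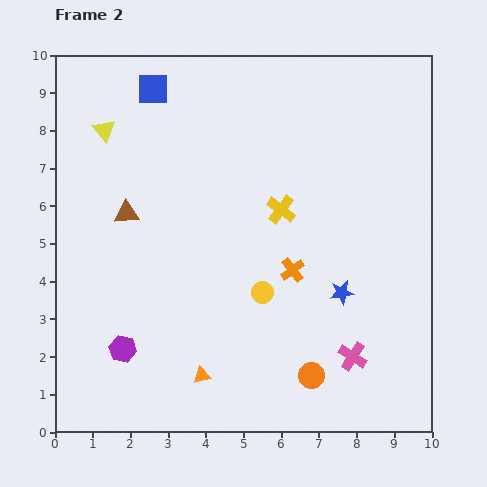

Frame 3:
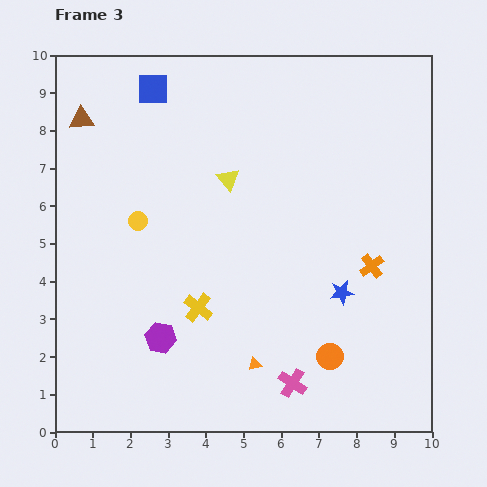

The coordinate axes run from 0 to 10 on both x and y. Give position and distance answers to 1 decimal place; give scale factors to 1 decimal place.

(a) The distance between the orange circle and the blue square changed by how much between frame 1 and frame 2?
-0.2

Distance in frame 1: 8.9. Distance in frame 2: 8.7.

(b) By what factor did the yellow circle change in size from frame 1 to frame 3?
0.7×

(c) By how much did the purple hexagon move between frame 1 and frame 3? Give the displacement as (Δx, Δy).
(2.0, 0.7)

The purple hexagon was at (0.8, 1.8) in frame 1 and (2.8, 2.5) in frame 3.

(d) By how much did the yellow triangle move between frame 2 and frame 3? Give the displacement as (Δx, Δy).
(3.3, -1.3)

The yellow triangle was at (1.3, 8.0) in frame 2 and (4.6, 6.7) in frame 3.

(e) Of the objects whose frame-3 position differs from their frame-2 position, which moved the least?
the orange circle

(moved 0.7)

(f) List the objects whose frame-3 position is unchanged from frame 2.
the blue square, the blue star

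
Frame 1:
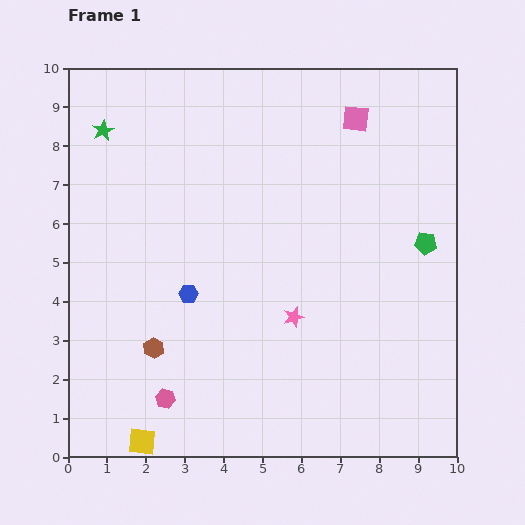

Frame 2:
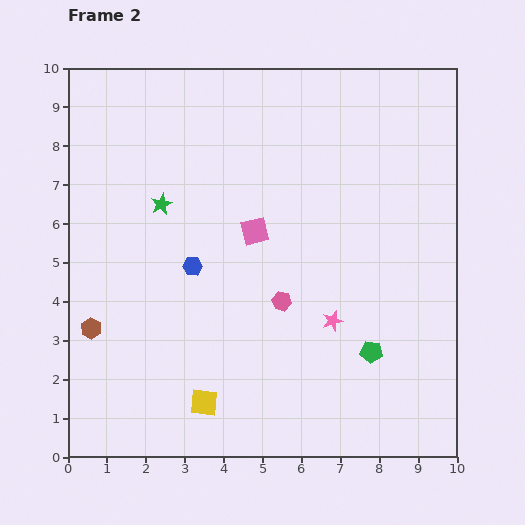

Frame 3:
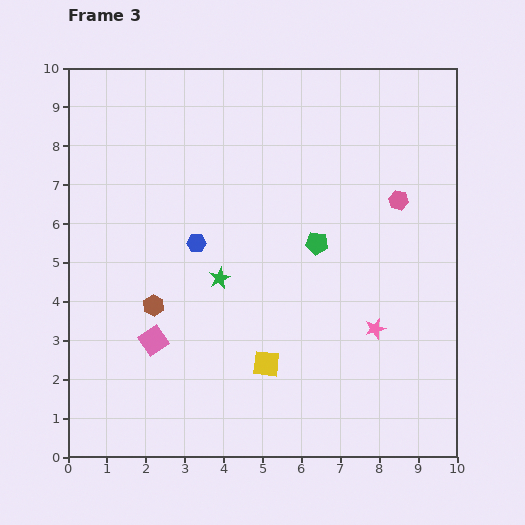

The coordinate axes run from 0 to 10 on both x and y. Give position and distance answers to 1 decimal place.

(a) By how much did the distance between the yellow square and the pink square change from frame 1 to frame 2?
-5.4

Distance in frame 1: 10.0. Distance in frame 2: 4.6.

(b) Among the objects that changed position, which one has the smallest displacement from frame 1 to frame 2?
the blue hexagon

(moved 0.7)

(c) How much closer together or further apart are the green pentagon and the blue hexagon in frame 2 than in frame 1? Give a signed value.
-1.1

Distance in frame 1: 6.2. Distance in frame 2: 5.1.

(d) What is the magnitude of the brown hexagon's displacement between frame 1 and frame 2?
1.7

The brown hexagon moved from (2.2, 2.8) to (0.6, 3.3), a distance of √(1.6² + 0.5²) ≈ 1.7.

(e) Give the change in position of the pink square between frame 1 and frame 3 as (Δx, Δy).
(-5.2, -5.7)

The pink square was at (7.4, 8.7) in frame 1 and (2.2, 3.0) in frame 3.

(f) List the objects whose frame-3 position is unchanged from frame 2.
none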